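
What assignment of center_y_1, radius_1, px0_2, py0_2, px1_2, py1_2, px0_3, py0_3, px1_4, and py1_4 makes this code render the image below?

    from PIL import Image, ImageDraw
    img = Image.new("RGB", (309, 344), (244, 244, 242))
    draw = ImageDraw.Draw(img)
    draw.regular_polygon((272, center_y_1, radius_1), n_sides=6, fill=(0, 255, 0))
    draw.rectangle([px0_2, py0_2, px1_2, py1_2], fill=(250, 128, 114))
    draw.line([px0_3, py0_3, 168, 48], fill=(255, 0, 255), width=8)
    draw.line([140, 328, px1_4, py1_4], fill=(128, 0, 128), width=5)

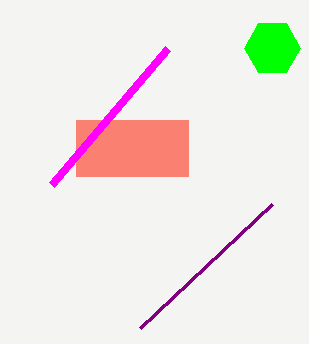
center_y_1 = 48
radius_1 = 28
px0_2 = 76
py0_2 = 120
px1_2 = 188
py1_2 = 176
px0_3 = 52
py0_3 = 184
px1_4 = 272
py1_4 = 204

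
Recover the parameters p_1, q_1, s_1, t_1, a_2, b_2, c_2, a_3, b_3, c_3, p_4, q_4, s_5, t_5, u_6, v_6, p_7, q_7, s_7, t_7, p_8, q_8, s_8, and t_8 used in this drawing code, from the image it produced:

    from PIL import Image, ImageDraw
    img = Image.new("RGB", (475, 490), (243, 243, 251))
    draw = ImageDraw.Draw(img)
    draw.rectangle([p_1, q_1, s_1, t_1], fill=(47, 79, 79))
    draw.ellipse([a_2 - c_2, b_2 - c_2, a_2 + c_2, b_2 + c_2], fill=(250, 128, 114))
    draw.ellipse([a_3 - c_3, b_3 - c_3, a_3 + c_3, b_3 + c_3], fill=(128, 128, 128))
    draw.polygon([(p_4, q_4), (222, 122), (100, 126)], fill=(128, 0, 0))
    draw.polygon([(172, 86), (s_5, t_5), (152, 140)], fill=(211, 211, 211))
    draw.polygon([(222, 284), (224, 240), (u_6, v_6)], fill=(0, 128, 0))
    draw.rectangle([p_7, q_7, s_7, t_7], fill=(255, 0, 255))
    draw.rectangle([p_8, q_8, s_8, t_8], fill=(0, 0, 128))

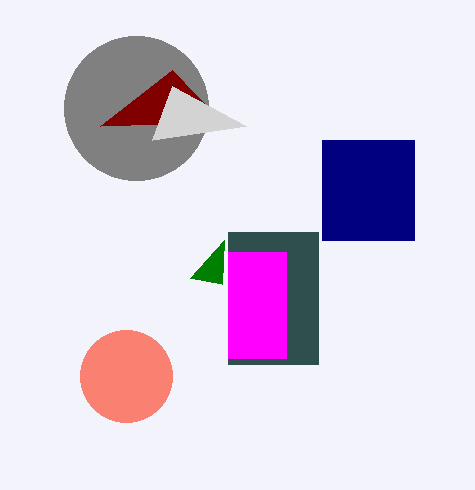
p_1 = 228; q_1 = 232; s_1 = 318; t_1 = 364; a_2 = 126; b_2 = 376; c_2 = 46; a_3 = 136; b_3 = 108; c_3 = 72; p_4 = 172; q_4 = 70; s_5 = 246; t_5 = 126; u_6 = 190; v_6 = 278; p_7 = 228; q_7 = 252; s_7 = 286; t_7 = 358; p_8 = 322; q_8 = 140; s_8 = 414; t_8 = 240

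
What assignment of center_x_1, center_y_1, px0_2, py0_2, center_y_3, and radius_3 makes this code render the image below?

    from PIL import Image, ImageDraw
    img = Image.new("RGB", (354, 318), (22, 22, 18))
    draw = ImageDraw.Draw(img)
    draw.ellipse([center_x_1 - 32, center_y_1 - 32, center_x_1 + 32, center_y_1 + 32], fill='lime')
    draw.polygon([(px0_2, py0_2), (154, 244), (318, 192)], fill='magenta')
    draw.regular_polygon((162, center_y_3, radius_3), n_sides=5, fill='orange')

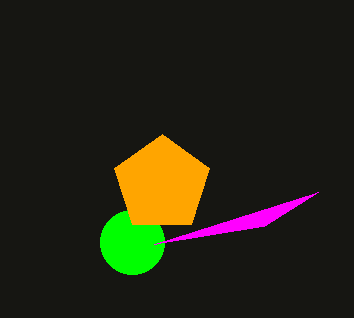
center_x_1 = 132; center_y_1 = 242; px0_2 = 264; py0_2 = 226; center_y_3 = 184; radius_3 = 50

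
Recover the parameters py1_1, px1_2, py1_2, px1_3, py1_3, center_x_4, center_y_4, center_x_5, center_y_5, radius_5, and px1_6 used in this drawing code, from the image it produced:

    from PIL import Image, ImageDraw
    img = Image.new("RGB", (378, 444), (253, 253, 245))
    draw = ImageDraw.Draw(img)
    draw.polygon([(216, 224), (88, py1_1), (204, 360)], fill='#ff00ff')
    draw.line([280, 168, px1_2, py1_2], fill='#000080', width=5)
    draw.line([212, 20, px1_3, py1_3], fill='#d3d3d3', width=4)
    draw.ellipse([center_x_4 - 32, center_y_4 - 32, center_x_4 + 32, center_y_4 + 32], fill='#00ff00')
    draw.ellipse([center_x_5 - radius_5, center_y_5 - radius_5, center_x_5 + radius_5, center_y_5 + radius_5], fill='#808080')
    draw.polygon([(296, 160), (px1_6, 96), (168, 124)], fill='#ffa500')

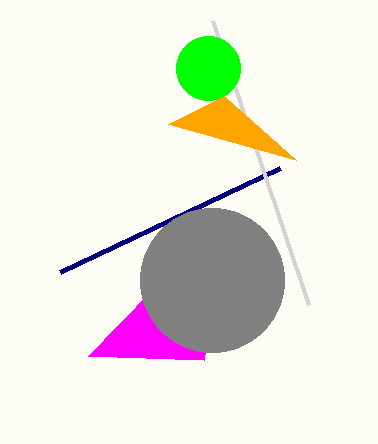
py1_1 = 356
px1_2 = 60
py1_2 = 272
px1_3 = 308
py1_3 = 304
center_x_4 = 208
center_y_4 = 68
center_x_5 = 212
center_y_5 = 280
radius_5 = 72
px1_6 = 224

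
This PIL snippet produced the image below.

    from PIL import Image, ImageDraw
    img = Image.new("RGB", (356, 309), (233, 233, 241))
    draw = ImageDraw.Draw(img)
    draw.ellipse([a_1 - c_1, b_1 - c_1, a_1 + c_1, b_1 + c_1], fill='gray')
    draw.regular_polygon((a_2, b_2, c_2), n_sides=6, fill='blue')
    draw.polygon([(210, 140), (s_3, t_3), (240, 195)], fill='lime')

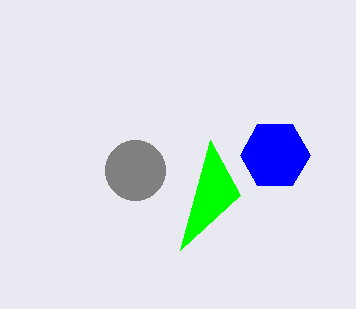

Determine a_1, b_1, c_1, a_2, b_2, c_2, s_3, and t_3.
a_1 = 135
b_1 = 170
c_1 = 30
a_2 = 275
b_2 = 155
c_2 = 35
s_3 = 180
t_3 = 250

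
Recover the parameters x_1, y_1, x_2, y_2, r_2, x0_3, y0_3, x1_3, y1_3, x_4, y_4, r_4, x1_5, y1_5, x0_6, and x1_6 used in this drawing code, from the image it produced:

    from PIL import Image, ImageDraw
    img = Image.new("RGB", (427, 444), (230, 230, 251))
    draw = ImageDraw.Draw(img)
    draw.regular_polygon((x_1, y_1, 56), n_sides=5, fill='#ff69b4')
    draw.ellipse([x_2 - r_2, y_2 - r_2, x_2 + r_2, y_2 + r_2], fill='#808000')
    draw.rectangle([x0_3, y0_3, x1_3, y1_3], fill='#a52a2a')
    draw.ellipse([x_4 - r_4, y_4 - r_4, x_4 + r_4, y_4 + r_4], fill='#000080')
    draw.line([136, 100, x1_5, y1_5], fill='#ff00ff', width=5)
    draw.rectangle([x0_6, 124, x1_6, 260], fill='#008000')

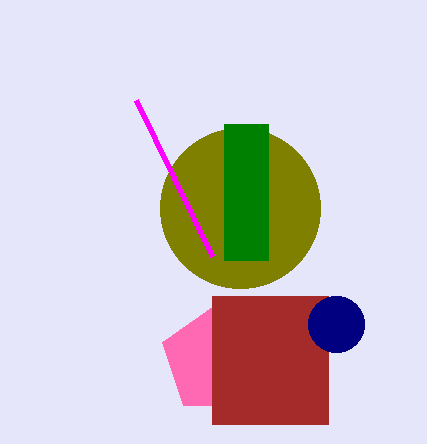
x_1 = 216, y_1 = 360, x_2 = 240, y_2 = 208, r_2 = 80, x0_3 = 212, y0_3 = 296, x1_3 = 328, y1_3 = 424, x_4 = 336, y_4 = 324, r_4 = 28, x1_5 = 212, y1_5 = 256, x0_6 = 224, x1_6 = 268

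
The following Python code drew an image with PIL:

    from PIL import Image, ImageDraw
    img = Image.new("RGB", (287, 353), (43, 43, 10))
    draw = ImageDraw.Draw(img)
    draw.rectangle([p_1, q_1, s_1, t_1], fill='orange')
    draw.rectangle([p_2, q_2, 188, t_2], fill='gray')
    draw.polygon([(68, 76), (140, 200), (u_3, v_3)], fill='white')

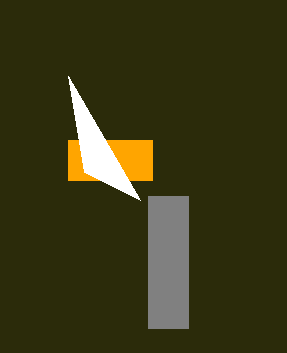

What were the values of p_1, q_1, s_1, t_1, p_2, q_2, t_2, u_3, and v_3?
p_1 = 68; q_1 = 140; s_1 = 152; t_1 = 180; p_2 = 148; q_2 = 196; t_2 = 328; u_3 = 84; v_3 = 172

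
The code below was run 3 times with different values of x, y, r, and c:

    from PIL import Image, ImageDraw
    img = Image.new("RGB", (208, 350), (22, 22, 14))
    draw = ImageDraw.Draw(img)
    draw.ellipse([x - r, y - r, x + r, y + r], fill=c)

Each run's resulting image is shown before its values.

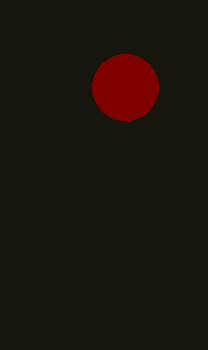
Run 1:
x = 125
y = 87
r = 33
c = 'maroon'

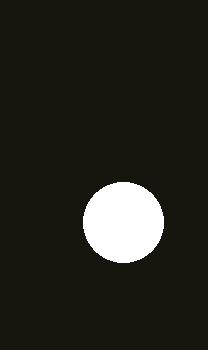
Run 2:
x = 123; y = 222; r = 40; c = 'white'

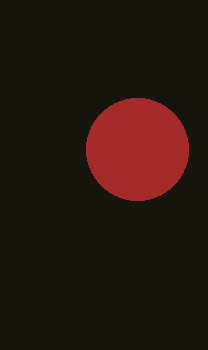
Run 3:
x = 137
y = 149
r = 51
c = 'brown'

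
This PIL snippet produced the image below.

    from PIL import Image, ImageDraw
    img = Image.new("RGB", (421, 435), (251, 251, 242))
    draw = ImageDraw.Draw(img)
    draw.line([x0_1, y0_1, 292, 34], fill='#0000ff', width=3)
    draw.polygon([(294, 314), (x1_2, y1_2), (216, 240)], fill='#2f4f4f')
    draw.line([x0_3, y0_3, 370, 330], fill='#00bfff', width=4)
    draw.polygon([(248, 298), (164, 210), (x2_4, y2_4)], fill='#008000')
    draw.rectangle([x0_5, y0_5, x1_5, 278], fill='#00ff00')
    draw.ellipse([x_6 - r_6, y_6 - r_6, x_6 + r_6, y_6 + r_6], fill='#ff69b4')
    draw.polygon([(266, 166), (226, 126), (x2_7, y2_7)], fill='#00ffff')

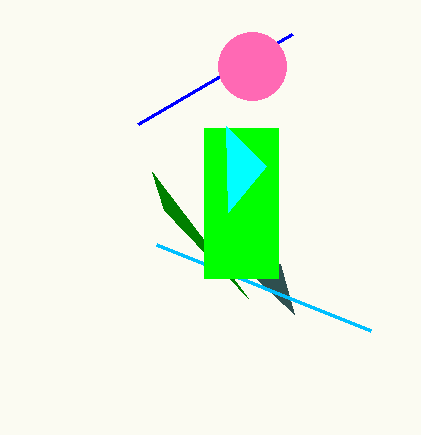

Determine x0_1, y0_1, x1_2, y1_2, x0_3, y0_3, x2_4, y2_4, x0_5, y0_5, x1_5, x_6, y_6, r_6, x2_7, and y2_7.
x0_1 = 138
y0_1 = 124
x1_2 = 280
y1_2 = 264
x0_3 = 156
y0_3 = 244
x2_4 = 152
y2_4 = 172
x0_5 = 204
y0_5 = 128
x1_5 = 278
x_6 = 252
y_6 = 66
r_6 = 34
x2_7 = 228
y2_7 = 212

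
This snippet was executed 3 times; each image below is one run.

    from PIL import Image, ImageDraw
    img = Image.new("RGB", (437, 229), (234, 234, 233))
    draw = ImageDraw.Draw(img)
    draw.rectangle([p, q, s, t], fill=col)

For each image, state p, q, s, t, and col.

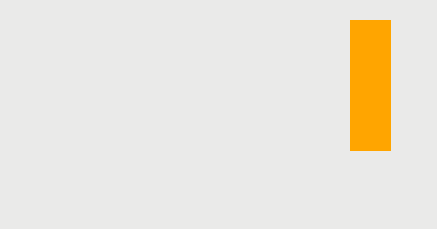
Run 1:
p = 350
q = 20
s = 390
t = 150
col = 'orange'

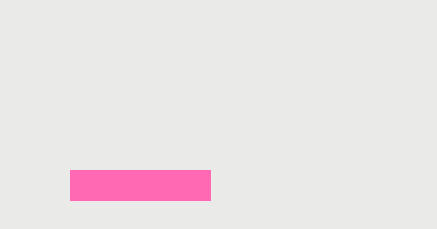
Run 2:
p = 70
q = 170
s = 210
t = 200
col = 'hotpink'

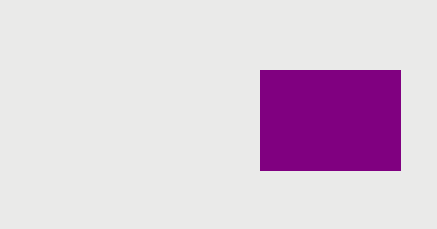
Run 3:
p = 260
q = 70
s = 400
t = 170
col = 'purple'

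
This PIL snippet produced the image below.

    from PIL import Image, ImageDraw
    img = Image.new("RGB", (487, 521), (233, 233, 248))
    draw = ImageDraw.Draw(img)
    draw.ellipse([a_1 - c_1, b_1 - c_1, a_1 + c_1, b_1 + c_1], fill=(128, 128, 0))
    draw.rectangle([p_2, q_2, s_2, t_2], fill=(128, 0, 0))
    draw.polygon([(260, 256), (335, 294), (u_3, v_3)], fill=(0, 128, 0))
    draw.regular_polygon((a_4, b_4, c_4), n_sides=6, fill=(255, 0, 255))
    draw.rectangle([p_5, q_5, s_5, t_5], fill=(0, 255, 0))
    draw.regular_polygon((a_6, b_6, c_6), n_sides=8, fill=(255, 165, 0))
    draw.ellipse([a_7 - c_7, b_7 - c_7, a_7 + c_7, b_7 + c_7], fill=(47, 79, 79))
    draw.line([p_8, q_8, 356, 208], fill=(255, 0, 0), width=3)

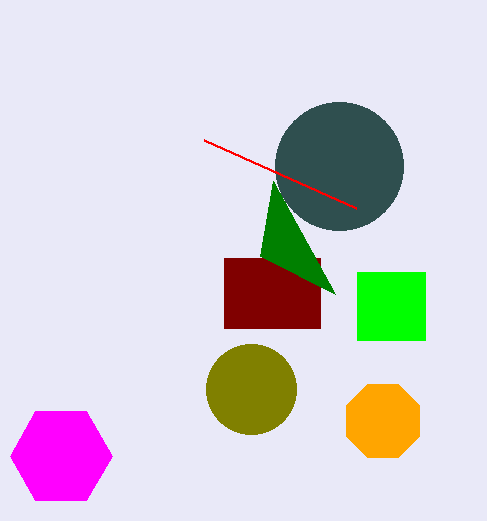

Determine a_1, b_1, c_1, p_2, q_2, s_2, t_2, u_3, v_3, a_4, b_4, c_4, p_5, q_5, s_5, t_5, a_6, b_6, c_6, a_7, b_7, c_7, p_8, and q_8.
a_1 = 251, b_1 = 389, c_1 = 45, p_2 = 224, q_2 = 258, s_2 = 320, t_2 = 328, u_3 = 273, v_3 = 181, a_4 = 61, b_4 = 456, c_4 = 51, p_5 = 357, q_5 = 272, s_5 = 425, t_5 = 340, a_6 = 383, b_6 = 421, c_6 = 40, a_7 = 339, b_7 = 166, c_7 = 64, p_8 = 204, q_8 = 140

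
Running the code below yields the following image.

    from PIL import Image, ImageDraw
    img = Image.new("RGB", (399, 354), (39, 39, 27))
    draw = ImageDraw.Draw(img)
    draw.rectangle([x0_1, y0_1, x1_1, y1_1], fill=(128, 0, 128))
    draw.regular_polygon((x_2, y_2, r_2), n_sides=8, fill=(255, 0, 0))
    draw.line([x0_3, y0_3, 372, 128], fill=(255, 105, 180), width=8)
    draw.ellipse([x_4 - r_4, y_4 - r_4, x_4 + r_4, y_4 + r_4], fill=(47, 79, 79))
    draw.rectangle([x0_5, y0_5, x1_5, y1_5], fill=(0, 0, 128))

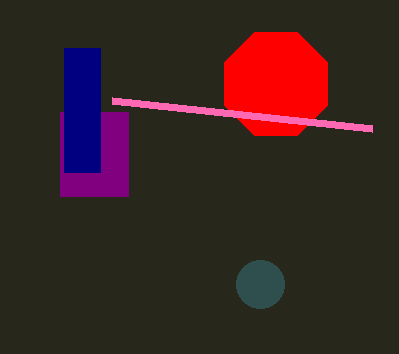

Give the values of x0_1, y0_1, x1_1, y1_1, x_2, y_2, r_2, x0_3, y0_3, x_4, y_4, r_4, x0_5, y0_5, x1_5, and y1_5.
x0_1 = 60, y0_1 = 112, x1_1 = 128, y1_1 = 196, x_2 = 276, y_2 = 84, r_2 = 56, x0_3 = 112, y0_3 = 100, x_4 = 260, y_4 = 284, r_4 = 24, x0_5 = 64, y0_5 = 48, x1_5 = 100, y1_5 = 172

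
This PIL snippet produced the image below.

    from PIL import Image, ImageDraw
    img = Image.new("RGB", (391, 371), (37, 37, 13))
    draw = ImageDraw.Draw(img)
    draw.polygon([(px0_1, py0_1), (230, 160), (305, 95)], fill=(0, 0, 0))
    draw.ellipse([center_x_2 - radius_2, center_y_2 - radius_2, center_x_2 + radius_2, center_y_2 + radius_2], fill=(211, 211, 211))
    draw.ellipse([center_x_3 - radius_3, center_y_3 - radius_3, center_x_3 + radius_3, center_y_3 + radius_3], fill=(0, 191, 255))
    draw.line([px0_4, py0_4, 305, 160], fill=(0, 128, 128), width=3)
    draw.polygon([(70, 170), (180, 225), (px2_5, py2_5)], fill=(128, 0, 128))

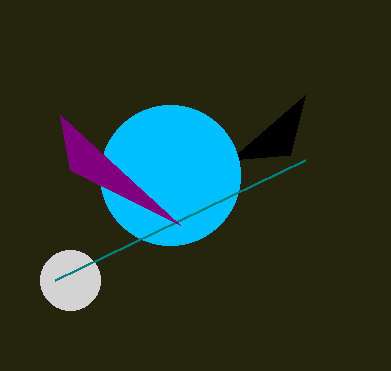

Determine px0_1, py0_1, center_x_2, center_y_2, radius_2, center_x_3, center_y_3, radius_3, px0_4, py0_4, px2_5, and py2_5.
px0_1 = 290
py0_1 = 155
center_x_2 = 70
center_y_2 = 280
radius_2 = 30
center_x_3 = 170
center_y_3 = 175
radius_3 = 70
px0_4 = 55
py0_4 = 280
px2_5 = 60
py2_5 = 115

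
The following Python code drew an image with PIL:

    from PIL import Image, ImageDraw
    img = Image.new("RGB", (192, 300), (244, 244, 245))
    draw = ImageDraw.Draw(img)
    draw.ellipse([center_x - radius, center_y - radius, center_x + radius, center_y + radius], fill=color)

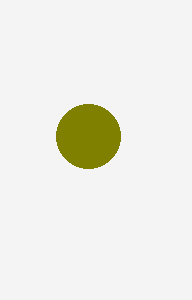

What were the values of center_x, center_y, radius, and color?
center_x = 88, center_y = 136, radius = 32, color = 'olive'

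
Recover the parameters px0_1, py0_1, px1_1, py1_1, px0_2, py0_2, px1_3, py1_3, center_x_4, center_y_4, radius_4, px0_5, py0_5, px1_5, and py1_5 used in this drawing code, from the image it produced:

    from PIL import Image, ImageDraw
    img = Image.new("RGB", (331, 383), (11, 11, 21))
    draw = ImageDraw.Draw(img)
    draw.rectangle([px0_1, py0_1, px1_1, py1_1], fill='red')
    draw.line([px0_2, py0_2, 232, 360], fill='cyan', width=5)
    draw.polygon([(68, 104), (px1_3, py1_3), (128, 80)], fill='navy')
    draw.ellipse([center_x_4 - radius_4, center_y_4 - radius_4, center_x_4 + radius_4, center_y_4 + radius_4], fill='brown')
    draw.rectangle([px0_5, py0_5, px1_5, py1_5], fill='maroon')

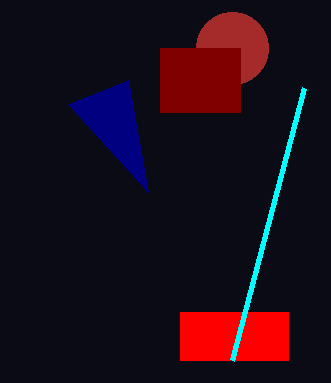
px0_1 = 180; py0_1 = 312; px1_1 = 288; py1_1 = 360; px0_2 = 304; py0_2 = 88; px1_3 = 148; py1_3 = 192; center_x_4 = 232; center_y_4 = 48; radius_4 = 36; px0_5 = 160; py0_5 = 48; px1_5 = 240; py1_5 = 112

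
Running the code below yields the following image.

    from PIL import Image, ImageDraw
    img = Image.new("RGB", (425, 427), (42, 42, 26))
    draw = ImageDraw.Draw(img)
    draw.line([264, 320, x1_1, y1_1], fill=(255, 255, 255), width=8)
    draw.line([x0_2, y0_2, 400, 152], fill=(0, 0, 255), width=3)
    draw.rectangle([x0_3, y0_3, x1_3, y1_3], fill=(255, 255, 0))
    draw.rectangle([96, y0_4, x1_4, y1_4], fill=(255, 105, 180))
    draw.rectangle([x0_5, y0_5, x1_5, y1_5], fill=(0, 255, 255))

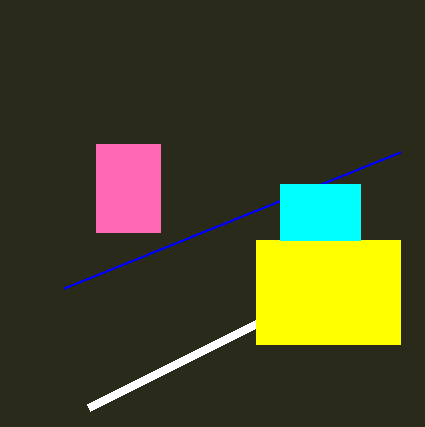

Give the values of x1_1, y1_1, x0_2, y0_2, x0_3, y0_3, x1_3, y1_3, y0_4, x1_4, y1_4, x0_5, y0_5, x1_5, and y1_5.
x1_1 = 88
y1_1 = 408
x0_2 = 64
y0_2 = 288
x0_3 = 256
y0_3 = 240
x1_3 = 400
y1_3 = 344
y0_4 = 144
x1_4 = 160
y1_4 = 232
x0_5 = 280
y0_5 = 184
x1_5 = 360
y1_5 = 240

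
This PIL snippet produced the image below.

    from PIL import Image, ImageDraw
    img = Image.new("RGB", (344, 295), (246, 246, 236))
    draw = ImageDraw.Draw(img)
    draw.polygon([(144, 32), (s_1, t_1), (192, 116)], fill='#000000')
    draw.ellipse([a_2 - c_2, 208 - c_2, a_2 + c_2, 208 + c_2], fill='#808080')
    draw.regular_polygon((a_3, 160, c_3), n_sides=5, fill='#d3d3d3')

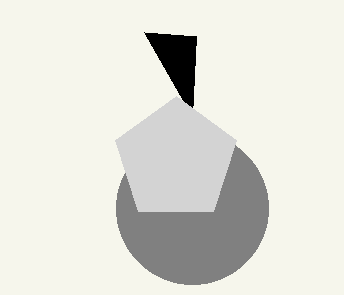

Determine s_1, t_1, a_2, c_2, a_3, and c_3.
s_1 = 196
t_1 = 36
a_2 = 192
c_2 = 76
a_3 = 176
c_3 = 64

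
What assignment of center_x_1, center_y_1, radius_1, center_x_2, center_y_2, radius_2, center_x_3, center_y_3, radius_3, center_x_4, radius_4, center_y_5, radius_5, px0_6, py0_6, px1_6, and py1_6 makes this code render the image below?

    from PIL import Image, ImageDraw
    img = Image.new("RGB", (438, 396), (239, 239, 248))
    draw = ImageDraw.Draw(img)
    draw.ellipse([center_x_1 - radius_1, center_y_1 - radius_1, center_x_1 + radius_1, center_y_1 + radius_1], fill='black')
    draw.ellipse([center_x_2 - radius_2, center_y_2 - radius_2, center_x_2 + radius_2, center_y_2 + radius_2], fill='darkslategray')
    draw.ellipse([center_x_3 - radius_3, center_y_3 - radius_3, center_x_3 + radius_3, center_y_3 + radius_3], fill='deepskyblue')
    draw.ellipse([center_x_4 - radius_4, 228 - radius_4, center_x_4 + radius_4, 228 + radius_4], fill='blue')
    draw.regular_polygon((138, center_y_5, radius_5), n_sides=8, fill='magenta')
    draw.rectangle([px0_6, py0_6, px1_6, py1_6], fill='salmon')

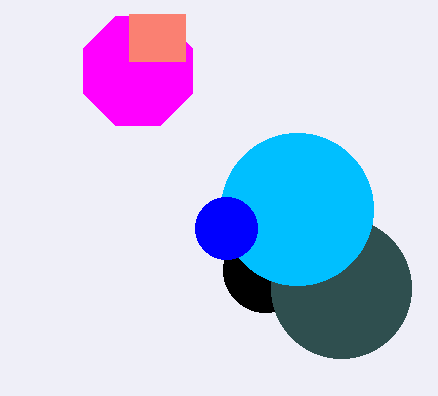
center_x_1 = 265, center_y_1 = 270, radius_1 = 42, center_x_2 = 341, center_y_2 = 288, radius_2 = 70, center_x_3 = 297, center_y_3 = 209, radius_3 = 76, center_x_4 = 226, radius_4 = 31, center_y_5 = 71, radius_5 = 59, px0_6 = 129, py0_6 = 14, px1_6 = 185, py1_6 = 61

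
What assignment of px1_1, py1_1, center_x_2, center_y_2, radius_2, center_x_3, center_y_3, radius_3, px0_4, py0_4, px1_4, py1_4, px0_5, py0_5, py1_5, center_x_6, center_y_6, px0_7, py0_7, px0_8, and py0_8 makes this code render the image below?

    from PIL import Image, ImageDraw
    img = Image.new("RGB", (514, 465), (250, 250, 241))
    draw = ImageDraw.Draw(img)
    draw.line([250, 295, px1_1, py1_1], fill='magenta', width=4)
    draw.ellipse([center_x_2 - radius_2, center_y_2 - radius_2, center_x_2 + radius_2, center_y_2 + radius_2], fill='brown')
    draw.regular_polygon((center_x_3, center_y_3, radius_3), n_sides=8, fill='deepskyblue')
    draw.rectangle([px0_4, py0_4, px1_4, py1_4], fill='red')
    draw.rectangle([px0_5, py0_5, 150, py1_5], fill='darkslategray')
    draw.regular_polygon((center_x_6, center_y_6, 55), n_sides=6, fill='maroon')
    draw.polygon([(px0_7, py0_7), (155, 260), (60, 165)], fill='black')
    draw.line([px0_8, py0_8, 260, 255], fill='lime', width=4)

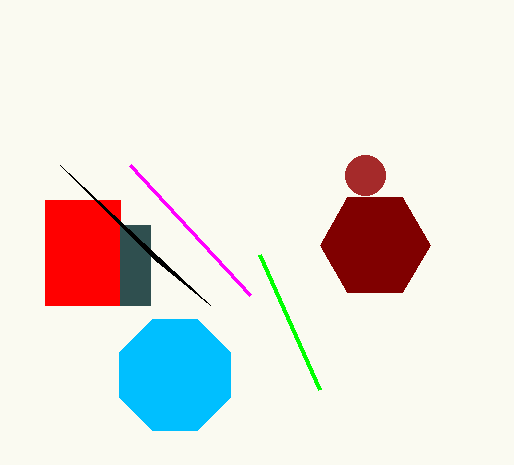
px1_1 = 130
py1_1 = 165
center_x_2 = 365
center_y_2 = 175
radius_2 = 20
center_x_3 = 175
center_y_3 = 375
radius_3 = 60
px0_4 = 45
py0_4 = 200
px1_4 = 120
py1_4 = 305
px0_5 = 120
py0_5 = 225
py1_5 = 305
center_x_6 = 375
center_y_6 = 245
px0_7 = 210
py0_7 = 305
px0_8 = 320
py0_8 = 390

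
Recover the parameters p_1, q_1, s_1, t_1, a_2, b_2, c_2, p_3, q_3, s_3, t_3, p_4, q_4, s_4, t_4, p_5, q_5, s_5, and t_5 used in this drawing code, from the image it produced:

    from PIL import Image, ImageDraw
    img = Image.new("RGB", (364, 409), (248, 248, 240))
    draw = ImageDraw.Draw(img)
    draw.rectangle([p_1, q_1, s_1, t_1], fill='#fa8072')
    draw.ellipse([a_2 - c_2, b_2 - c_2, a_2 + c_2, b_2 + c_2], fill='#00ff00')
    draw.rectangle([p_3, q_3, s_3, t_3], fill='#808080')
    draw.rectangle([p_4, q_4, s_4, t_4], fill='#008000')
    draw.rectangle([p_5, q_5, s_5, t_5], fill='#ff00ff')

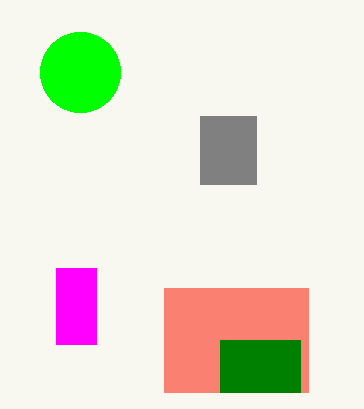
p_1 = 164
q_1 = 288
s_1 = 308
t_1 = 392
a_2 = 80
b_2 = 72
c_2 = 40
p_3 = 200
q_3 = 116
s_3 = 256
t_3 = 184
p_4 = 220
q_4 = 340
s_4 = 300
t_4 = 392
p_5 = 56
q_5 = 268
s_5 = 96
t_5 = 344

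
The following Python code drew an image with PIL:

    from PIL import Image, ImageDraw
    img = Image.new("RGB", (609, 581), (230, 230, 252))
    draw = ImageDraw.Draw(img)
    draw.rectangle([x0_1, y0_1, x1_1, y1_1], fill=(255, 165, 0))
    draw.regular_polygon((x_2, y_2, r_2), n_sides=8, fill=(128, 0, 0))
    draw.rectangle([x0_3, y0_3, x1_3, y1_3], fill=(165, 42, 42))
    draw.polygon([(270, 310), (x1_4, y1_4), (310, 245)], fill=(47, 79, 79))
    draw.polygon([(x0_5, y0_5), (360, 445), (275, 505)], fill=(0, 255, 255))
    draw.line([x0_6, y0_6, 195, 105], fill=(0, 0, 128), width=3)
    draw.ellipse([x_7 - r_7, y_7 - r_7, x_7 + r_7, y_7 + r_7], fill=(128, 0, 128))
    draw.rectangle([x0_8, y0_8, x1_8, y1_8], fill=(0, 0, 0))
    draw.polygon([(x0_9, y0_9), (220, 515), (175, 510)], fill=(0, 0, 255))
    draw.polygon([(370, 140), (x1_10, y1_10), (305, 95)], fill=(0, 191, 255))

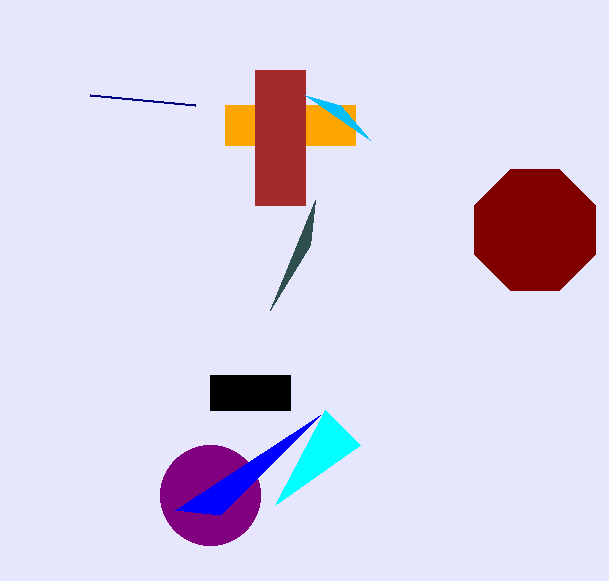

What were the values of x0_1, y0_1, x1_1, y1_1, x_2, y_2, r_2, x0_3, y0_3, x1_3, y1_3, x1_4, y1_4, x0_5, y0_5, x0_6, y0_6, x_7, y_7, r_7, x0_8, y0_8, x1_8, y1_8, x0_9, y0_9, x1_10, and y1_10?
x0_1 = 225
y0_1 = 105
x1_1 = 355
y1_1 = 145
x_2 = 535
y_2 = 230
r_2 = 65
x0_3 = 255
y0_3 = 70
x1_3 = 305
y1_3 = 205
x1_4 = 315
y1_4 = 200
x0_5 = 325
y0_5 = 410
x0_6 = 90
y0_6 = 95
x_7 = 210
y_7 = 495
r_7 = 50
x0_8 = 210
y0_8 = 375
x1_8 = 290
y1_8 = 410
x0_9 = 320
y0_9 = 415
x1_10 = 340
y1_10 = 105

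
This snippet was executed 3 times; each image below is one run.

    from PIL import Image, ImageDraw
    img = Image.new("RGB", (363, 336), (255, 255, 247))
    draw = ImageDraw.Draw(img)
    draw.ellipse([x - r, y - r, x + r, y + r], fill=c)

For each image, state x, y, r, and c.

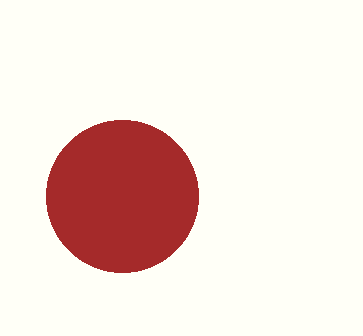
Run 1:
x = 122; y = 196; r = 76; c = 'brown'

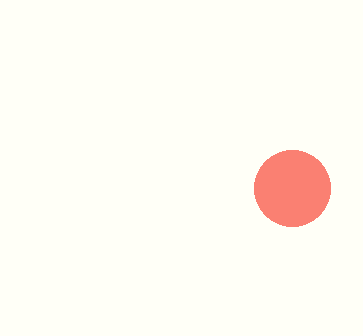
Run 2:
x = 292; y = 188; r = 38; c = 'salmon'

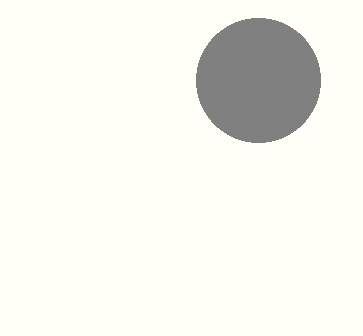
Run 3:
x = 258, y = 80, r = 62, c = 'gray'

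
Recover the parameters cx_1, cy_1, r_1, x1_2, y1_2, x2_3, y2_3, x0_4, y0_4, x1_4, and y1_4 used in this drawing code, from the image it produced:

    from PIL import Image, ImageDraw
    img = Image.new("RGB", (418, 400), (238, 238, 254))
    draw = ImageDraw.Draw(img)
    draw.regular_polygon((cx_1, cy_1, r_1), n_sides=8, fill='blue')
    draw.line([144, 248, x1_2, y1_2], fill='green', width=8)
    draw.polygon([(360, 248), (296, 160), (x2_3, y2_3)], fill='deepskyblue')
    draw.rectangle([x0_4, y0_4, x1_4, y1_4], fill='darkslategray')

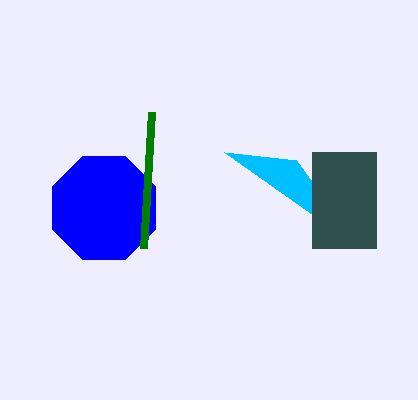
cx_1 = 104
cy_1 = 208
r_1 = 56
x1_2 = 152
y1_2 = 112
x2_3 = 224
y2_3 = 152
x0_4 = 312
y0_4 = 152
x1_4 = 376
y1_4 = 248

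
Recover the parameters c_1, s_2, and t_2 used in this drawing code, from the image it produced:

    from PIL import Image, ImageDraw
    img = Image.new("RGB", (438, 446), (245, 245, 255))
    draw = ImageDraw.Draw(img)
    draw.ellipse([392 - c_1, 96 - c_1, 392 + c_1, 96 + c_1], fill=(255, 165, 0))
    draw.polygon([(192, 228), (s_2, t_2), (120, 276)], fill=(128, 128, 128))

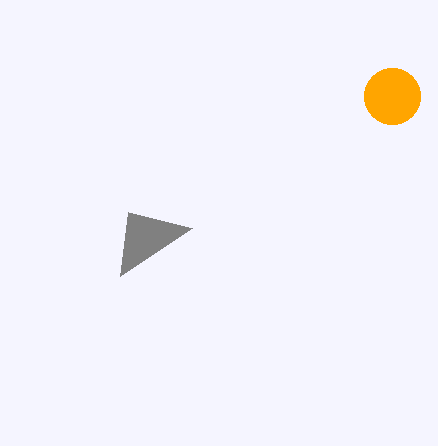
c_1 = 28; s_2 = 128; t_2 = 212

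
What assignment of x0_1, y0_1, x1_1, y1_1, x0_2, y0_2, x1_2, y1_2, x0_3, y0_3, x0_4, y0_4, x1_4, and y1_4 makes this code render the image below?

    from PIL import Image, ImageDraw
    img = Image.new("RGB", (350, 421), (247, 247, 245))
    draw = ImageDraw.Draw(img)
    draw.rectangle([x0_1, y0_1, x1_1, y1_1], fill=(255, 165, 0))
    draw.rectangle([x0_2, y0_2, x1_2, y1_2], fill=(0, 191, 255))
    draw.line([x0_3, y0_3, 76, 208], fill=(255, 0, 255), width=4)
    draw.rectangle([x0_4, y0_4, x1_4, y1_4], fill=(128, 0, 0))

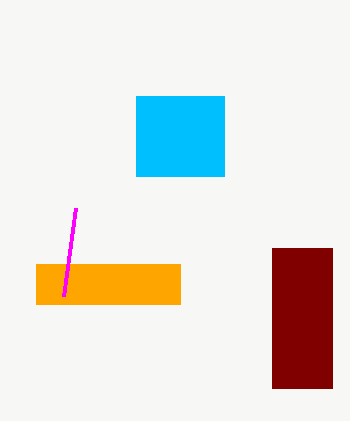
x0_1 = 36, y0_1 = 264, x1_1 = 180, y1_1 = 304, x0_2 = 136, y0_2 = 96, x1_2 = 224, y1_2 = 176, x0_3 = 64, y0_3 = 296, x0_4 = 272, y0_4 = 248, x1_4 = 332, y1_4 = 388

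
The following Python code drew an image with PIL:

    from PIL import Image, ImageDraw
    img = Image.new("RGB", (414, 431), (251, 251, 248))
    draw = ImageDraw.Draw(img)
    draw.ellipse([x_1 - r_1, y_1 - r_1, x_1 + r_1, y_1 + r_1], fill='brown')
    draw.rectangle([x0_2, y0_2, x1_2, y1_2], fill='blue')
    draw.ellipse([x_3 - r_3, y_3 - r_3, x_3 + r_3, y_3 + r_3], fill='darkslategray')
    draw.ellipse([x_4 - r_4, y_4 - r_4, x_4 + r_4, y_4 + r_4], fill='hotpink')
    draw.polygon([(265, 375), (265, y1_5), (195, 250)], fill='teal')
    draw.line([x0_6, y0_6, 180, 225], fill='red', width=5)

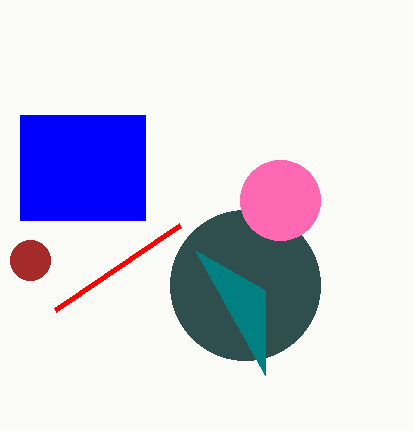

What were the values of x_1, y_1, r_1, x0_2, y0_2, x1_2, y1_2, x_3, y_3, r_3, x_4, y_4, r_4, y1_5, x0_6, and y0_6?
x_1 = 30, y_1 = 260, r_1 = 20, x0_2 = 20, y0_2 = 115, x1_2 = 145, y1_2 = 220, x_3 = 245, y_3 = 285, r_3 = 75, x_4 = 280, y_4 = 200, r_4 = 40, y1_5 = 290, x0_6 = 55, y0_6 = 310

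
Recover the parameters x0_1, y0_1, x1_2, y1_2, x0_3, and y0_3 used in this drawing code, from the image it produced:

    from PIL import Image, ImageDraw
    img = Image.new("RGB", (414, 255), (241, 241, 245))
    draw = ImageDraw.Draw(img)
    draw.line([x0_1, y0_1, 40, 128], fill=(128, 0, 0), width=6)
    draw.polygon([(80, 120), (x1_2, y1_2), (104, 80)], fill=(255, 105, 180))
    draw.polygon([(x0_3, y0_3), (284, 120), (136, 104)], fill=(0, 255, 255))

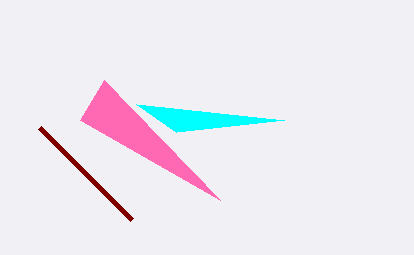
x0_1 = 132; y0_1 = 220; x1_2 = 220; y1_2 = 200; x0_3 = 176; y0_3 = 132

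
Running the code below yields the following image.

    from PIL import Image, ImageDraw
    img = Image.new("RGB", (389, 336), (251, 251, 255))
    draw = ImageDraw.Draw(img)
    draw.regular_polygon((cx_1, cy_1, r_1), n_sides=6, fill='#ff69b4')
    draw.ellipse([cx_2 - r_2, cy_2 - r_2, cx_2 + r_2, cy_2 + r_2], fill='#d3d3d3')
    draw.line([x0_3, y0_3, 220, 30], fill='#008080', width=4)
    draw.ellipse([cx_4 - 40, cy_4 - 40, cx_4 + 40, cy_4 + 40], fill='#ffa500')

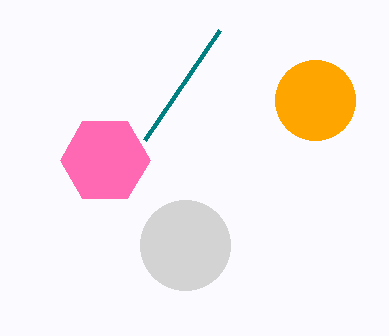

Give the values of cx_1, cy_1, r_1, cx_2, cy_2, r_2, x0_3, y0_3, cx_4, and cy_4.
cx_1 = 105; cy_1 = 160; r_1 = 45; cx_2 = 185; cy_2 = 245; r_2 = 45; x0_3 = 145; y0_3 = 140; cx_4 = 315; cy_4 = 100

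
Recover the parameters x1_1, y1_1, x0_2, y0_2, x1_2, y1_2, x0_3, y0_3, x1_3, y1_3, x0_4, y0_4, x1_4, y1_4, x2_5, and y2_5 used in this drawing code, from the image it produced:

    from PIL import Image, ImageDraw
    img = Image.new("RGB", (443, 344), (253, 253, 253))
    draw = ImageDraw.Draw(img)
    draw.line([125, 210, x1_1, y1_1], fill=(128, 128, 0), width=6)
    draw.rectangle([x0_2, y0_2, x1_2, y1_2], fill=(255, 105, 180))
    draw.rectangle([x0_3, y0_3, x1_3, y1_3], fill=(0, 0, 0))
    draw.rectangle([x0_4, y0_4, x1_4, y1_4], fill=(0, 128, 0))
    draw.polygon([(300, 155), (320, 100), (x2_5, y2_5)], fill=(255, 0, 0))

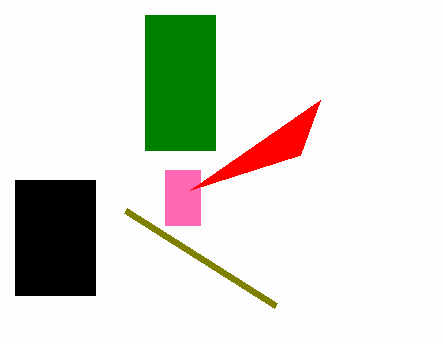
x1_1 = 275, y1_1 = 305, x0_2 = 165, y0_2 = 170, x1_2 = 200, y1_2 = 225, x0_3 = 15, y0_3 = 180, x1_3 = 95, y1_3 = 295, x0_4 = 145, y0_4 = 15, x1_4 = 215, y1_4 = 150, x2_5 = 190, y2_5 = 190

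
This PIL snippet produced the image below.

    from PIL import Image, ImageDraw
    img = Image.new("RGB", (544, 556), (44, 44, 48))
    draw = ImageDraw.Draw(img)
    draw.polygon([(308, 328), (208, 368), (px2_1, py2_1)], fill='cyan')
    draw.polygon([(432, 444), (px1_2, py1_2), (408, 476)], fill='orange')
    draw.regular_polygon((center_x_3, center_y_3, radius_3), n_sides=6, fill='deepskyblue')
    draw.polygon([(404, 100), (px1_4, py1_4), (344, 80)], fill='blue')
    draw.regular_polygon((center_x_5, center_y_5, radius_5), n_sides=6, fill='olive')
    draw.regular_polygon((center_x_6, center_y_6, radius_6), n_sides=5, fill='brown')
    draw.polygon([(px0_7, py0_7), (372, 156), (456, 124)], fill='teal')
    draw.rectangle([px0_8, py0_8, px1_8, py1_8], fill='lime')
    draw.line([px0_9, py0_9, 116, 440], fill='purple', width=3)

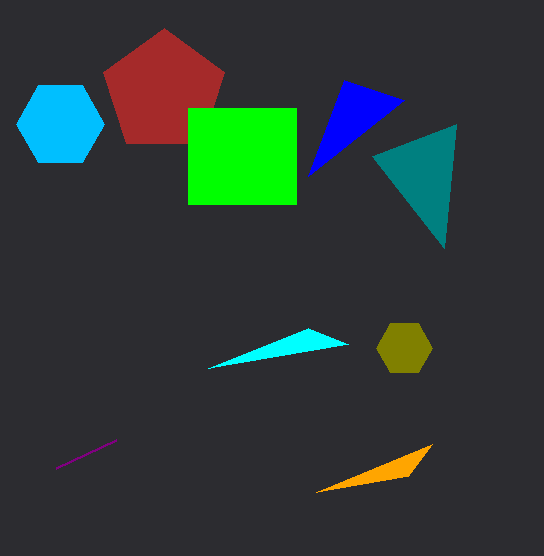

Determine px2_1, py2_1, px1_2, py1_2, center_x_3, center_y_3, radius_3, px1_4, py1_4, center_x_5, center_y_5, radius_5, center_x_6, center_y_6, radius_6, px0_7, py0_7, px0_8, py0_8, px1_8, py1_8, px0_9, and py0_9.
px2_1 = 348, py2_1 = 344, px1_2 = 316, py1_2 = 492, center_x_3 = 60, center_y_3 = 124, radius_3 = 44, px1_4 = 308, py1_4 = 176, center_x_5 = 404, center_y_5 = 348, radius_5 = 28, center_x_6 = 164, center_y_6 = 92, radius_6 = 64, px0_7 = 444, py0_7 = 248, px0_8 = 188, py0_8 = 108, px1_8 = 296, py1_8 = 204, px0_9 = 56, py0_9 = 468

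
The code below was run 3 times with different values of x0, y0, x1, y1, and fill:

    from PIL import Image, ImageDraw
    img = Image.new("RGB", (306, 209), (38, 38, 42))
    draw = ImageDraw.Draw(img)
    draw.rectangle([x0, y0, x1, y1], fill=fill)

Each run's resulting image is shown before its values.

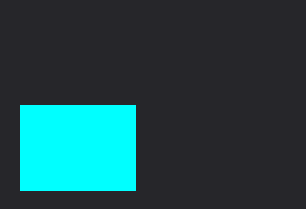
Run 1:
x0 = 20; y0 = 105; x1 = 135; y1 = 190; fill = 'cyan'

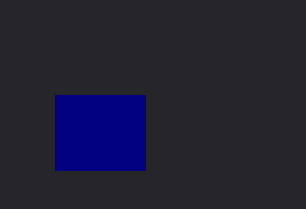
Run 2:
x0 = 55, y0 = 95, x1 = 145, y1 = 170, fill = 'navy'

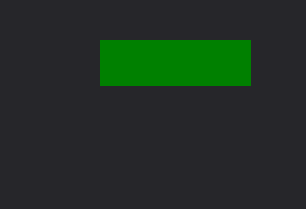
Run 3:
x0 = 100, y0 = 40, x1 = 250, y1 = 85, fill = 'green'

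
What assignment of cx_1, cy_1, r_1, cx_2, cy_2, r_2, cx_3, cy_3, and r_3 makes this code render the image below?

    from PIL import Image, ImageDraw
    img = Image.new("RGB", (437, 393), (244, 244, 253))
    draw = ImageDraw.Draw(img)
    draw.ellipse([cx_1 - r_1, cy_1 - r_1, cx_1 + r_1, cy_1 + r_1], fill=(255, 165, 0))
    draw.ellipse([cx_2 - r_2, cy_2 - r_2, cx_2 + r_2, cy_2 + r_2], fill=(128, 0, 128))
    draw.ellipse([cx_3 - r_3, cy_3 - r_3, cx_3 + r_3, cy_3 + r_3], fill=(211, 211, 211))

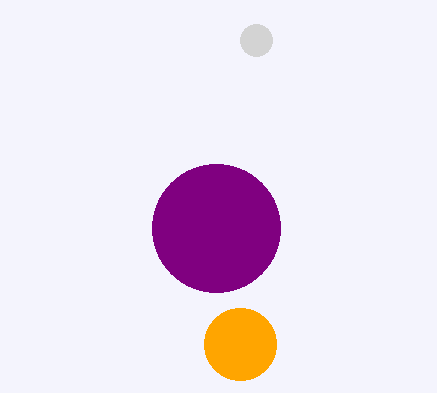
cx_1 = 240
cy_1 = 344
r_1 = 36
cx_2 = 216
cy_2 = 228
r_2 = 64
cx_3 = 256
cy_3 = 40
r_3 = 16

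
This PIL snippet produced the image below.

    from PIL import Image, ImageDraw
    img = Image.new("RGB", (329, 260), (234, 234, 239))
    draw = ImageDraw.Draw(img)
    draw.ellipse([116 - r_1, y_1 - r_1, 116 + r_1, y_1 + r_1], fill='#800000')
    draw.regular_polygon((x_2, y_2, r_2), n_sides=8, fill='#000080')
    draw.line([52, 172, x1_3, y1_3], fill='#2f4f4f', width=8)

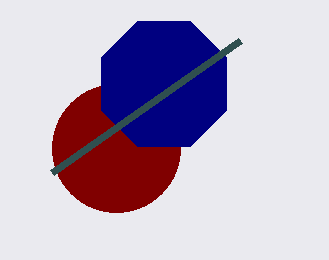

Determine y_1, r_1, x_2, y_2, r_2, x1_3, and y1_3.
y_1 = 148; r_1 = 64; x_2 = 164; y_2 = 84; r_2 = 68; x1_3 = 240; y1_3 = 40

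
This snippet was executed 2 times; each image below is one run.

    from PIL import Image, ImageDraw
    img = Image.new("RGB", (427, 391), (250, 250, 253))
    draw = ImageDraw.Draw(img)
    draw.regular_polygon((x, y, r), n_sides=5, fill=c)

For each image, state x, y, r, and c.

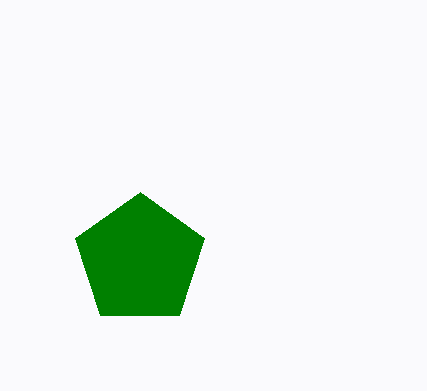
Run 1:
x = 140, y = 260, r = 68, c = 'green'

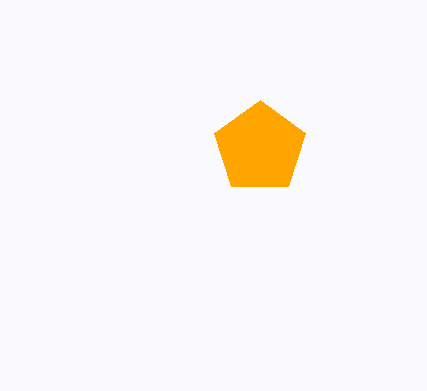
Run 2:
x = 260, y = 148, r = 48, c = 'orange'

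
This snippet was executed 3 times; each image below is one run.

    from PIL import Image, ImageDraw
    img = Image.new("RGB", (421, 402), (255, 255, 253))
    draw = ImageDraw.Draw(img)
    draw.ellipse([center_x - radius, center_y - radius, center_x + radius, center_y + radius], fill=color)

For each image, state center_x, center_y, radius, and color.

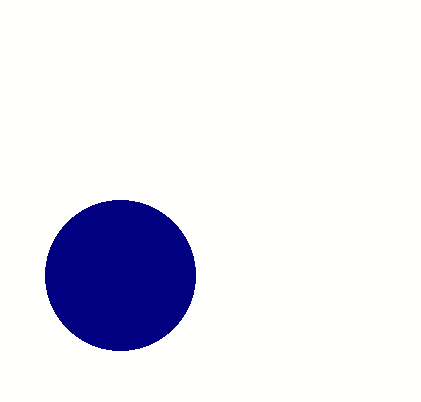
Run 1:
center_x = 120
center_y = 275
radius = 75
color = 'navy'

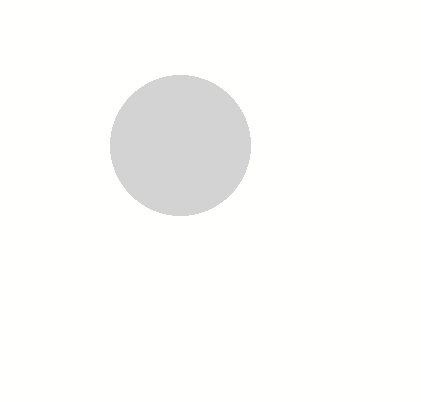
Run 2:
center_x = 180; center_y = 145; radius = 70; color = 'lightgray'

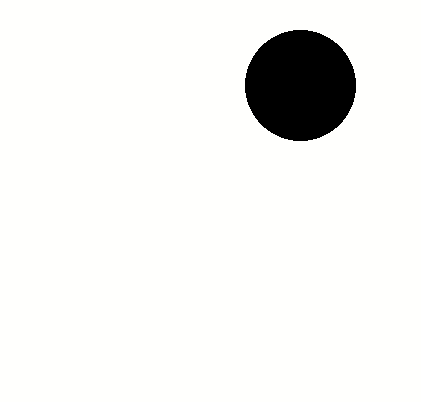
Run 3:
center_x = 300
center_y = 85
radius = 55
color = 'black'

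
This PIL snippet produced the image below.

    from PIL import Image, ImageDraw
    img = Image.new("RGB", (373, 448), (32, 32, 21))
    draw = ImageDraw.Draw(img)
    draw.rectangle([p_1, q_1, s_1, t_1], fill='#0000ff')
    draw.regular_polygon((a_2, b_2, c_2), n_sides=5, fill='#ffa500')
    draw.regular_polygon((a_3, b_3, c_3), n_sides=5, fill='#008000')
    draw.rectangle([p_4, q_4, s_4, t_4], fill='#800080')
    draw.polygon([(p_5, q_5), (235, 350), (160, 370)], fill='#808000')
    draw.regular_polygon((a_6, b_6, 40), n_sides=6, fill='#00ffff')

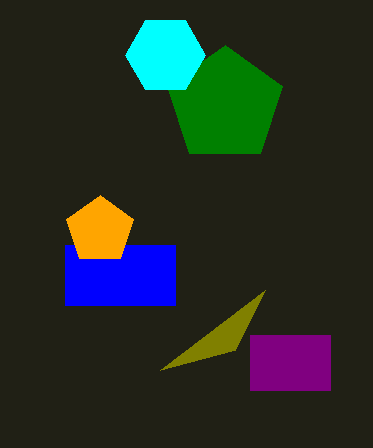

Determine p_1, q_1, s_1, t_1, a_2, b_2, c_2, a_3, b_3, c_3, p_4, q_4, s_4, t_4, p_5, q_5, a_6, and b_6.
p_1 = 65; q_1 = 245; s_1 = 175; t_1 = 305; a_2 = 100; b_2 = 230; c_2 = 35; a_3 = 225; b_3 = 105; c_3 = 60; p_4 = 250; q_4 = 335; s_4 = 330; t_4 = 390; p_5 = 265; q_5 = 290; a_6 = 165; b_6 = 55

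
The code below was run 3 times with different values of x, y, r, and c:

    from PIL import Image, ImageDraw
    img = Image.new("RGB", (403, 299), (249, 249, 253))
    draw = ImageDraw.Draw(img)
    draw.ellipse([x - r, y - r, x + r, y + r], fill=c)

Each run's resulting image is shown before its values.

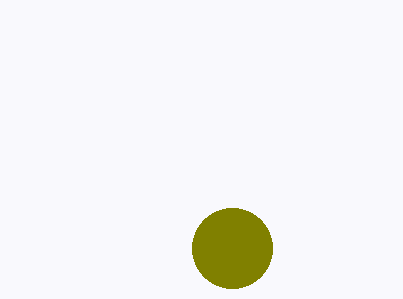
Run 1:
x = 232
y = 248
r = 40
c = 'olive'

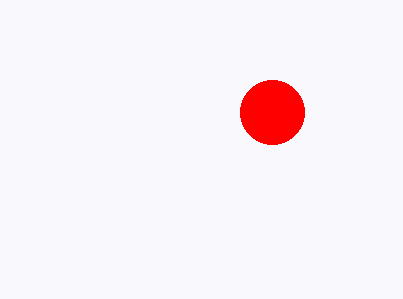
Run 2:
x = 272; y = 112; r = 32; c = 'red'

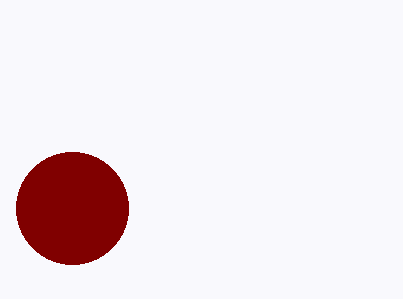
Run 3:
x = 72; y = 208; r = 56; c = 'maroon'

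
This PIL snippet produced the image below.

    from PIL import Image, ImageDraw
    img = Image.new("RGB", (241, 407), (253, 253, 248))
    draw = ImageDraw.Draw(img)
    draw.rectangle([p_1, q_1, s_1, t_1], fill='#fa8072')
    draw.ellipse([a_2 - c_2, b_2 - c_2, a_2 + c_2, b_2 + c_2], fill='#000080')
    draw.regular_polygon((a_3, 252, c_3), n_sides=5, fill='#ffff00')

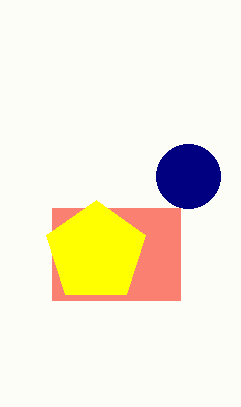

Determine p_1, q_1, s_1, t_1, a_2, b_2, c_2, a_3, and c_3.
p_1 = 52
q_1 = 208
s_1 = 180
t_1 = 300
a_2 = 188
b_2 = 176
c_2 = 32
a_3 = 96
c_3 = 52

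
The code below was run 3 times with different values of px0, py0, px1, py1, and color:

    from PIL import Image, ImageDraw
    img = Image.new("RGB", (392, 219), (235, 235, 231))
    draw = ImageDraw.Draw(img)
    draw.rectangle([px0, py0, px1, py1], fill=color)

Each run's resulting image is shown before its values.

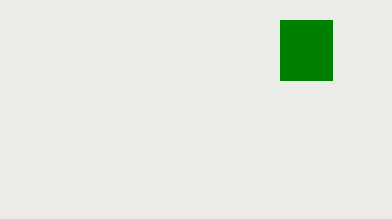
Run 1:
px0 = 280, py0 = 20, px1 = 332, py1 = 80, color = 'green'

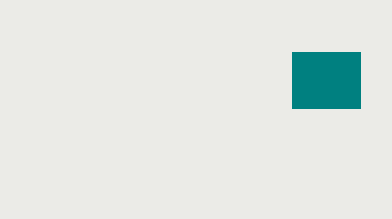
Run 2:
px0 = 292; py0 = 52; px1 = 360; py1 = 108; color = 'teal'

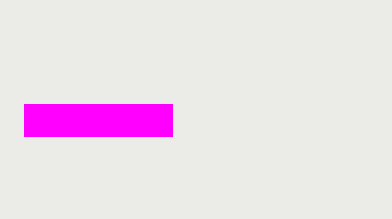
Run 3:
px0 = 24
py0 = 104
px1 = 172
py1 = 136
color = 'magenta'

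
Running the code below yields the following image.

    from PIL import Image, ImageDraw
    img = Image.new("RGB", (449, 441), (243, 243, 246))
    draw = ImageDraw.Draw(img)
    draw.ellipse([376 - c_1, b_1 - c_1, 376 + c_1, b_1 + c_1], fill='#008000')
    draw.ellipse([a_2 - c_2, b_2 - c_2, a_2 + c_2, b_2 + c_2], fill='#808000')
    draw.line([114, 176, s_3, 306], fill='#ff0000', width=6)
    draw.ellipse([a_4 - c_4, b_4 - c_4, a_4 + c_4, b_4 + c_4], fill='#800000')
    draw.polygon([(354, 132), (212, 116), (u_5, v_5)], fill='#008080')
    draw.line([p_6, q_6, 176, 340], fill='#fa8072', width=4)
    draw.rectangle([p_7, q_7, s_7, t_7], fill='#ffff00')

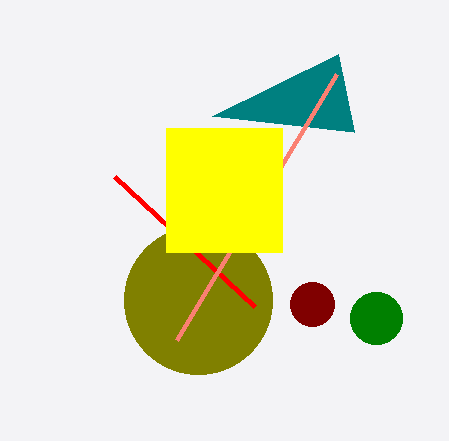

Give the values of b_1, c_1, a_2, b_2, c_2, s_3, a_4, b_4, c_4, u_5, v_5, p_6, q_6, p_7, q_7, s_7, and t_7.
b_1 = 318; c_1 = 26; a_2 = 198; b_2 = 300; c_2 = 74; s_3 = 254; a_4 = 312; b_4 = 304; c_4 = 22; u_5 = 338; v_5 = 54; p_6 = 336; q_6 = 74; p_7 = 166; q_7 = 128; s_7 = 282; t_7 = 252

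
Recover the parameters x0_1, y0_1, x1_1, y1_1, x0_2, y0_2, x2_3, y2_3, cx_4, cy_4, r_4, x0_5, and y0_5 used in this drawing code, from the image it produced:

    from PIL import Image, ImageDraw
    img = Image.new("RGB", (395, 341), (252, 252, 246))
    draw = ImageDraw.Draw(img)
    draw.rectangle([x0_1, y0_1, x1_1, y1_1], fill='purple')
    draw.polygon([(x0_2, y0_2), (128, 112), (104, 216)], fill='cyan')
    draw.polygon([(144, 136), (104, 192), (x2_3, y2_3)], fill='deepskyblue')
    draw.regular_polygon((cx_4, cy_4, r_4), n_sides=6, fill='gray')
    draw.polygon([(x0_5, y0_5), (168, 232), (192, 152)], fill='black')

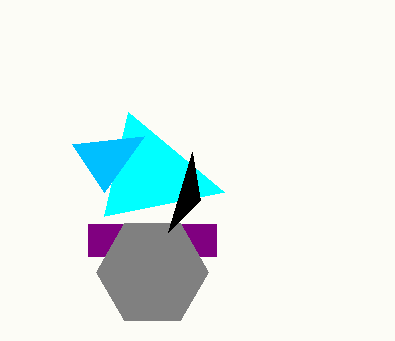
x0_1 = 88, y0_1 = 224, x1_1 = 216, y1_1 = 256, x0_2 = 224, y0_2 = 192, x2_3 = 72, y2_3 = 144, cx_4 = 152, cy_4 = 272, r_4 = 56, x0_5 = 200, y0_5 = 200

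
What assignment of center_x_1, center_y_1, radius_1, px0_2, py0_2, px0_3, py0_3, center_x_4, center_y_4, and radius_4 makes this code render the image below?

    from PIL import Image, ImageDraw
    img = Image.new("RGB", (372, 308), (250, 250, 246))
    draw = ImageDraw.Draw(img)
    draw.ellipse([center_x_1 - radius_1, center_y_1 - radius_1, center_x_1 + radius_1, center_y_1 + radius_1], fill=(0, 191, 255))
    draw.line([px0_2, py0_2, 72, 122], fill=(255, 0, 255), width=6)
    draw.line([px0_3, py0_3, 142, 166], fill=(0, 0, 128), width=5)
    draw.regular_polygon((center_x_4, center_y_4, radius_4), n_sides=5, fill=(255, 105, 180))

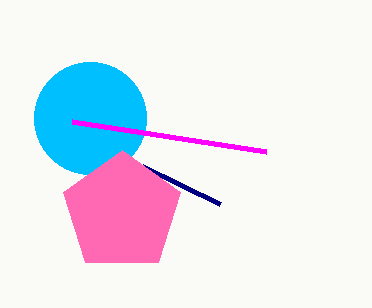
center_x_1 = 90, center_y_1 = 118, radius_1 = 56, px0_2 = 266, py0_2 = 152, px0_3 = 220, py0_3 = 204, center_x_4 = 122, center_y_4 = 212, radius_4 = 62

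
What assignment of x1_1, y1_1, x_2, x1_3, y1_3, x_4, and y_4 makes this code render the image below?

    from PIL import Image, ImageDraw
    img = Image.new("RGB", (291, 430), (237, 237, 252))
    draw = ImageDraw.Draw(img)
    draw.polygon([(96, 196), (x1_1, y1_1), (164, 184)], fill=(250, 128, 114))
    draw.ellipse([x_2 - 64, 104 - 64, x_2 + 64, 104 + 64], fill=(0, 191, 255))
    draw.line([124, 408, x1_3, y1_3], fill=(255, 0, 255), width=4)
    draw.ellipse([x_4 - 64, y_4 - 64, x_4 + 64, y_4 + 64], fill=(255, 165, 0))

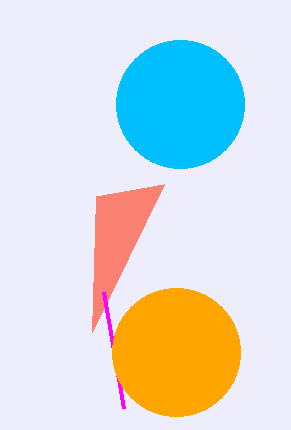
x1_1 = 92
y1_1 = 332
x_2 = 180
x1_3 = 104
y1_3 = 292
x_4 = 176
y_4 = 352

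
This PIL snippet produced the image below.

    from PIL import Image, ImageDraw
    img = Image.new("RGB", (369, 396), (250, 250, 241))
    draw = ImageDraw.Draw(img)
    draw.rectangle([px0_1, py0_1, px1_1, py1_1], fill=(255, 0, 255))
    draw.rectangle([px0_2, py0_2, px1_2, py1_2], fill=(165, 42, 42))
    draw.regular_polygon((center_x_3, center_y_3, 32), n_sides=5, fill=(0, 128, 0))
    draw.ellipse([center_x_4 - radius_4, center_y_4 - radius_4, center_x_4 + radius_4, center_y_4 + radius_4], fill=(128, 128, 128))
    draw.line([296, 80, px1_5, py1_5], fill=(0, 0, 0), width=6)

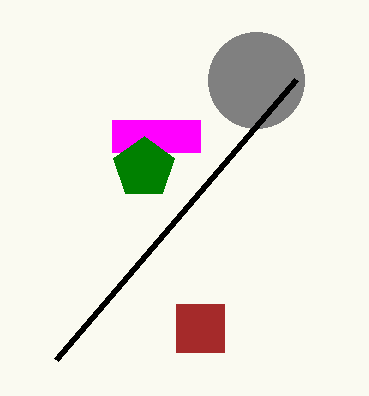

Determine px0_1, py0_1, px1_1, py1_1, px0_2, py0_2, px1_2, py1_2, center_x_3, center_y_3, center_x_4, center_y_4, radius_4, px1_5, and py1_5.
px0_1 = 112, py0_1 = 120, px1_1 = 200, py1_1 = 152, px0_2 = 176, py0_2 = 304, px1_2 = 224, py1_2 = 352, center_x_3 = 144, center_y_3 = 168, center_x_4 = 256, center_y_4 = 80, radius_4 = 48, px1_5 = 56, py1_5 = 360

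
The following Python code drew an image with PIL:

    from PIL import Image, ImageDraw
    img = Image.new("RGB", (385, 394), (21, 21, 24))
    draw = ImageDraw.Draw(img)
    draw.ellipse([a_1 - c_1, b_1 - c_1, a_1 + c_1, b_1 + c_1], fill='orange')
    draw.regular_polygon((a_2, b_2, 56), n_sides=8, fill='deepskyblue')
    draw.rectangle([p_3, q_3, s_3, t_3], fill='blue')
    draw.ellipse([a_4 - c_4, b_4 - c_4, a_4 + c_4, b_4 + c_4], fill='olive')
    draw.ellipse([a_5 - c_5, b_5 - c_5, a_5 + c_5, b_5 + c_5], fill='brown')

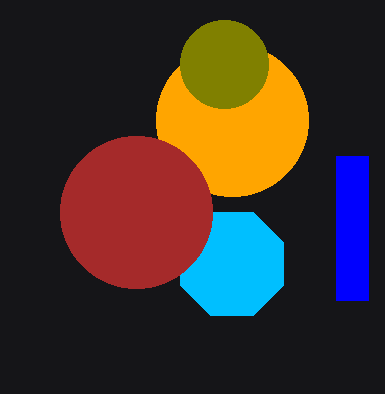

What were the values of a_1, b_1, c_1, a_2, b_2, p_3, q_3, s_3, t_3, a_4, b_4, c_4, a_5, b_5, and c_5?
a_1 = 232
b_1 = 120
c_1 = 76
a_2 = 232
b_2 = 264
p_3 = 336
q_3 = 156
s_3 = 368
t_3 = 300
a_4 = 224
b_4 = 64
c_4 = 44
a_5 = 136
b_5 = 212
c_5 = 76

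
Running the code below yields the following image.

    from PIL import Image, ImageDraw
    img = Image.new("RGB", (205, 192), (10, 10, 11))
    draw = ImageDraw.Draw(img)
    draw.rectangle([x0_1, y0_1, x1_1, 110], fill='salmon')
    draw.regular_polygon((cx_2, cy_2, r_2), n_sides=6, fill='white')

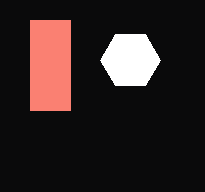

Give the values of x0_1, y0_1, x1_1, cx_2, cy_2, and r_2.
x0_1 = 30; y0_1 = 20; x1_1 = 70; cx_2 = 130; cy_2 = 60; r_2 = 30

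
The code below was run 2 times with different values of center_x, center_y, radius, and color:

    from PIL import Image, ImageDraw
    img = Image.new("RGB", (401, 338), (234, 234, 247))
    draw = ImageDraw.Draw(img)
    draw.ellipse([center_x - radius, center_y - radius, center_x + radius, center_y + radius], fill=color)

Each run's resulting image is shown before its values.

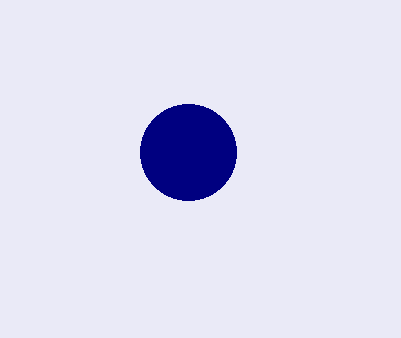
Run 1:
center_x = 188
center_y = 152
radius = 48
color = 'navy'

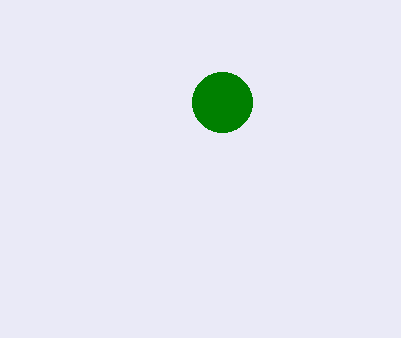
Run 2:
center_x = 222, center_y = 102, radius = 30, color = 'green'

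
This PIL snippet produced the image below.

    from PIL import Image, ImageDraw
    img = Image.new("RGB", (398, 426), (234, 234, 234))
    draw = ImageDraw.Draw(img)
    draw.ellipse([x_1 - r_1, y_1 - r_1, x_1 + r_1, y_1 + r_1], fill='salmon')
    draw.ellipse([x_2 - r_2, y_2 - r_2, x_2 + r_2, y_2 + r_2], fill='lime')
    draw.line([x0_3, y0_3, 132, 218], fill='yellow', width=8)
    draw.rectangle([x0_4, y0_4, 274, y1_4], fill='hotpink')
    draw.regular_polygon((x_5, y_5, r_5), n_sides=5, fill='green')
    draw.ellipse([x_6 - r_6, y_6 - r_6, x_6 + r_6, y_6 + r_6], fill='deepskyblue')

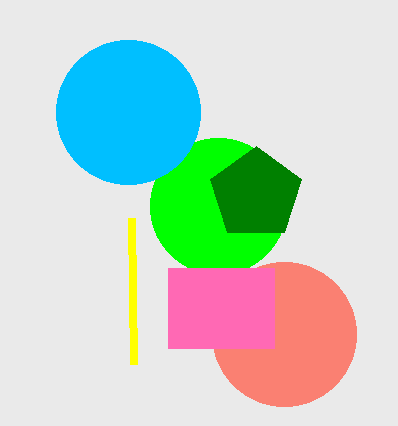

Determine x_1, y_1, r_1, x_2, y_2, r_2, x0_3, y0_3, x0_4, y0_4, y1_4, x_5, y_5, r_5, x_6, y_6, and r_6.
x_1 = 284
y_1 = 334
r_1 = 72
x_2 = 218
y_2 = 206
r_2 = 68
x0_3 = 134
y0_3 = 364
x0_4 = 168
y0_4 = 268
y1_4 = 348
x_5 = 256
y_5 = 194
r_5 = 48
x_6 = 128
y_6 = 112
r_6 = 72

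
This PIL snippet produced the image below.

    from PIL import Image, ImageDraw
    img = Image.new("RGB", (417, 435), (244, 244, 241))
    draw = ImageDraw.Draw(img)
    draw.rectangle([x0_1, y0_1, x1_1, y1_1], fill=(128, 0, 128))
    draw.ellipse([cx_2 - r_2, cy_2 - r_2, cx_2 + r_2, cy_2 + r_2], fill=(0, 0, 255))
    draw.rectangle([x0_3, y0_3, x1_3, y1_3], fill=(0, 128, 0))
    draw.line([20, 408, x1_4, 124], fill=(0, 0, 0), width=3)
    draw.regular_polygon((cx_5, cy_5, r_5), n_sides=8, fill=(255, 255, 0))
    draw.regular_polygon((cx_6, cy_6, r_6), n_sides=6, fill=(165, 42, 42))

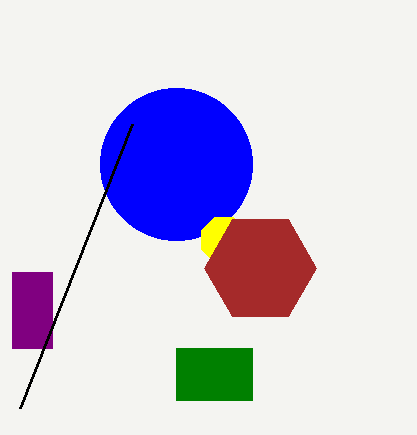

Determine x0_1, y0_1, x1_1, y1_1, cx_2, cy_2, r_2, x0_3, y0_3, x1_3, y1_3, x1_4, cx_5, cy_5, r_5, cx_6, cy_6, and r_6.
x0_1 = 12, y0_1 = 272, x1_1 = 52, y1_1 = 348, cx_2 = 176, cy_2 = 164, r_2 = 76, x0_3 = 176, y0_3 = 348, x1_3 = 252, y1_3 = 400, x1_4 = 132, cx_5 = 224, cy_5 = 240, r_5 = 24, cx_6 = 260, cy_6 = 268, r_6 = 56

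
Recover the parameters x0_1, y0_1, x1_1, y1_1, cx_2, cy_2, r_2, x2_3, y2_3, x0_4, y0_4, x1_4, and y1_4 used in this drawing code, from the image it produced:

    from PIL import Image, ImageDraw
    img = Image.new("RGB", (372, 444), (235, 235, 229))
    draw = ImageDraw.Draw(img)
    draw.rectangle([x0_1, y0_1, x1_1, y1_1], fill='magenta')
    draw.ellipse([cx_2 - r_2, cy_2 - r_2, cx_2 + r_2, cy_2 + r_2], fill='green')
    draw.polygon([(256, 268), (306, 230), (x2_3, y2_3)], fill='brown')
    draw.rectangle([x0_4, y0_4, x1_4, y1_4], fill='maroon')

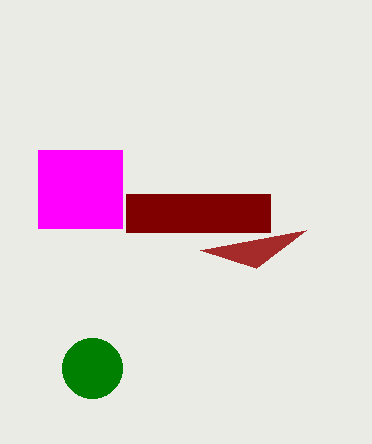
x0_1 = 38, y0_1 = 150, x1_1 = 122, y1_1 = 228, cx_2 = 92, cy_2 = 368, r_2 = 30, x2_3 = 200, y2_3 = 250, x0_4 = 126, y0_4 = 194, x1_4 = 270, y1_4 = 232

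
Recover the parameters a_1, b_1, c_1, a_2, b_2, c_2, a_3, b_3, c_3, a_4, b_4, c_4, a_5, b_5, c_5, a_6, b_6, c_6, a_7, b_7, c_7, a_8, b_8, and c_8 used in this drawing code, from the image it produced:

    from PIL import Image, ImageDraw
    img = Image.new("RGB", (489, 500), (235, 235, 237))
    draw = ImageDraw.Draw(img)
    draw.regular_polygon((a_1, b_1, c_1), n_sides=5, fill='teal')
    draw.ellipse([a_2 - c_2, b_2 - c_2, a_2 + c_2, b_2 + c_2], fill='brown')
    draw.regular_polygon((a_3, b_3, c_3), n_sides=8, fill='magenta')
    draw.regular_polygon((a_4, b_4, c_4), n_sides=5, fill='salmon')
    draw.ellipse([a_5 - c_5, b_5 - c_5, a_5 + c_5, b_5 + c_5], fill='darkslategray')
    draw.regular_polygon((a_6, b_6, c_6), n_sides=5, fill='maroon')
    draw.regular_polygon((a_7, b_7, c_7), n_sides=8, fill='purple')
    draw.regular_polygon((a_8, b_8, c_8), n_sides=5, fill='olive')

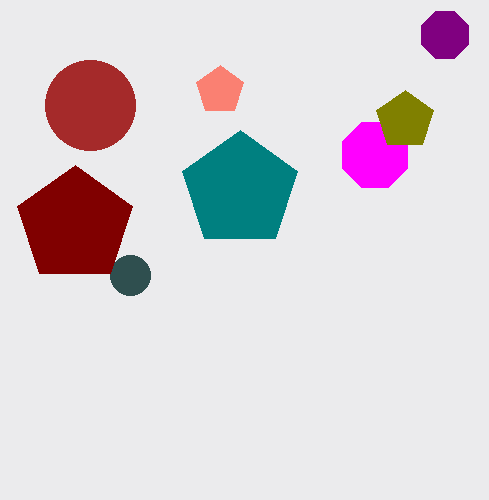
a_1 = 240; b_1 = 190; c_1 = 60; a_2 = 90; b_2 = 105; c_2 = 45; a_3 = 375; b_3 = 155; c_3 = 35; a_4 = 220; b_4 = 90; c_4 = 25; a_5 = 130; b_5 = 275; c_5 = 20; a_6 = 75; b_6 = 225; c_6 = 60; a_7 = 445; b_7 = 35; c_7 = 25; a_8 = 405; b_8 = 120; c_8 = 30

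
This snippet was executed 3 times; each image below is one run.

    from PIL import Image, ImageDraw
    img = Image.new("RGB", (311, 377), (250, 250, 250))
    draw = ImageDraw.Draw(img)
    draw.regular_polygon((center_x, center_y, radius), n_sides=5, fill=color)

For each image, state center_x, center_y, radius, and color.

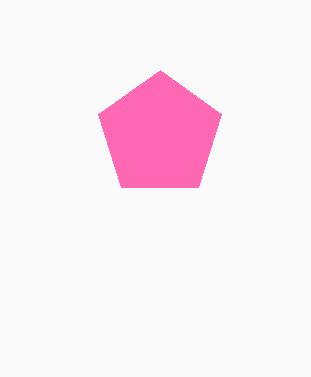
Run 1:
center_x = 160
center_y = 135
radius = 65
color = 'hotpink'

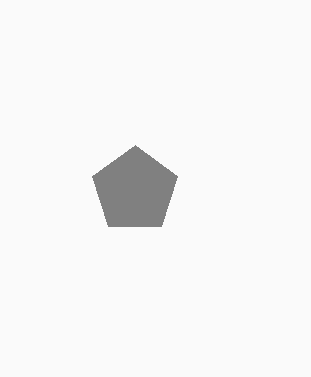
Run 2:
center_x = 135; center_y = 190; radius = 45; color = 'gray'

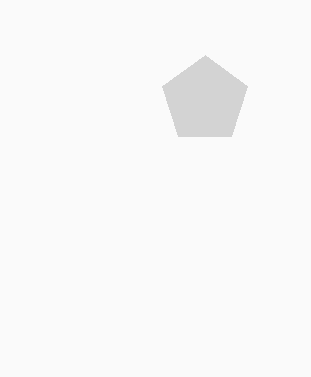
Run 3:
center_x = 205, center_y = 100, radius = 45, color = 'lightgray'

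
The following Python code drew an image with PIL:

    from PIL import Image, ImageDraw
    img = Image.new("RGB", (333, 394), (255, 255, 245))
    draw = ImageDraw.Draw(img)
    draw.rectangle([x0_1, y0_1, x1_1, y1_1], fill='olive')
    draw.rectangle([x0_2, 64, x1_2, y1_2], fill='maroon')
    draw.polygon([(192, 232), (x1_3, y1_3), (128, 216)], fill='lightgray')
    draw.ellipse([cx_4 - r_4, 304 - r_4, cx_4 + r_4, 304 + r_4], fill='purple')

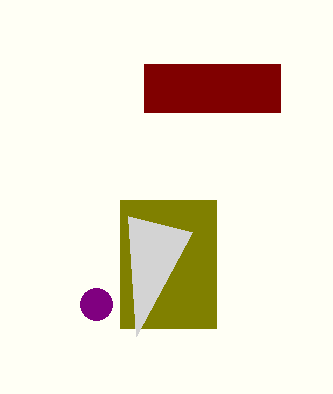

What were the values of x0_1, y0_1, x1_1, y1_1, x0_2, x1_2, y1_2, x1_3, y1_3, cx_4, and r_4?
x0_1 = 120, y0_1 = 200, x1_1 = 216, y1_1 = 328, x0_2 = 144, x1_2 = 280, y1_2 = 112, x1_3 = 136, y1_3 = 336, cx_4 = 96, r_4 = 16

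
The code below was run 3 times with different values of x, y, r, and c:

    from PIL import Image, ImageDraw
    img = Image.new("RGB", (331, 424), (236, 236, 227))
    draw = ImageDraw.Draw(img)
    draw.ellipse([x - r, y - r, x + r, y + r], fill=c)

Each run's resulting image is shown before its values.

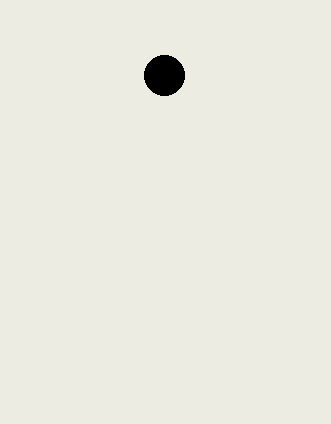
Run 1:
x = 164, y = 75, r = 20, c = 'black'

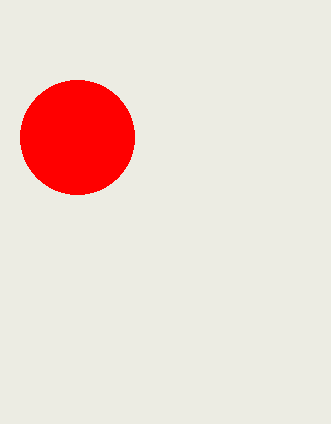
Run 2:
x = 77; y = 137; r = 57; c = 'red'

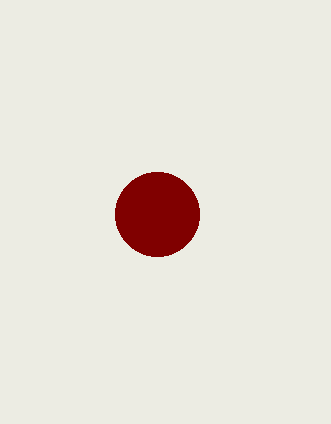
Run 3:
x = 157, y = 214, r = 42, c = 'maroon'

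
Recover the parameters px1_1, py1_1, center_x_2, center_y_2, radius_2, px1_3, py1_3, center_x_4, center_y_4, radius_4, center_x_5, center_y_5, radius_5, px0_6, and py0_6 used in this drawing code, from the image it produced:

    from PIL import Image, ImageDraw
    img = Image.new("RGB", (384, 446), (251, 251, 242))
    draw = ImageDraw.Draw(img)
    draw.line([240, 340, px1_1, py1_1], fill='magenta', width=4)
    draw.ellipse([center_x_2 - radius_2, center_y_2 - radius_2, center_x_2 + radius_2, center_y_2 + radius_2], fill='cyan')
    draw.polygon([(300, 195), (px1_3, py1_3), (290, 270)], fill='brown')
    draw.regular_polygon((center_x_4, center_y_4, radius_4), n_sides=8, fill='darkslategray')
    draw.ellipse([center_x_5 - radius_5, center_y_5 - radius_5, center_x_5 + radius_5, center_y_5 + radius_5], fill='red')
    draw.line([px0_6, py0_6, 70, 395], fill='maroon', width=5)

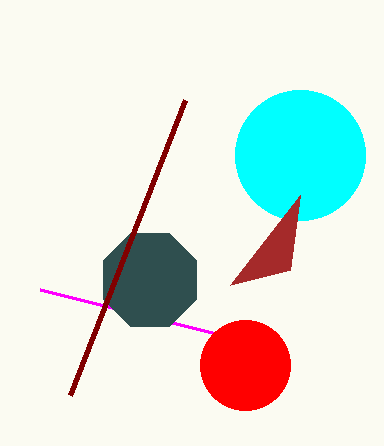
px1_1 = 40, py1_1 = 290, center_x_2 = 300, center_y_2 = 155, radius_2 = 65, px1_3 = 230, py1_3 = 285, center_x_4 = 150, center_y_4 = 280, radius_4 = 50, center_x_5 = 245, center_y_5 = 365, radius_5 = 45, px0_6 = 185, py0_6 = 100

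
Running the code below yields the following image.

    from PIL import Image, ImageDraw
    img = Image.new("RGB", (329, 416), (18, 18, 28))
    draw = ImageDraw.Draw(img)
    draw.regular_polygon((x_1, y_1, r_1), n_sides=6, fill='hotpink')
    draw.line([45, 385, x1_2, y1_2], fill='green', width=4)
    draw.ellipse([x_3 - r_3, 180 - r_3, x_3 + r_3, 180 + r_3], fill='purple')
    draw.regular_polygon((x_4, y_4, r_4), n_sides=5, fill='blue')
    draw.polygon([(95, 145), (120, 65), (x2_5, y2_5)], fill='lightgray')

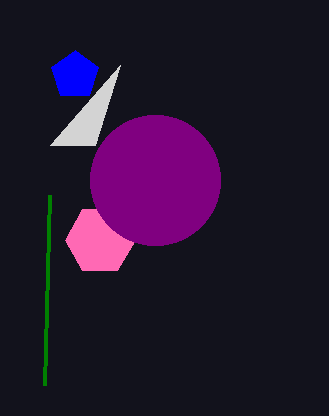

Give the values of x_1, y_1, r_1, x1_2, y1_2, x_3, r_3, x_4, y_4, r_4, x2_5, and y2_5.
x_1 = 100; y_1 = 240; r_1 = 35; x1_2 = 50; y1_2 = 195; x_3 = 155; r_3 = 65; x_4 = 75; y_4 = 75; r_4 = 25; x2_5 = 50; y2_5 = 145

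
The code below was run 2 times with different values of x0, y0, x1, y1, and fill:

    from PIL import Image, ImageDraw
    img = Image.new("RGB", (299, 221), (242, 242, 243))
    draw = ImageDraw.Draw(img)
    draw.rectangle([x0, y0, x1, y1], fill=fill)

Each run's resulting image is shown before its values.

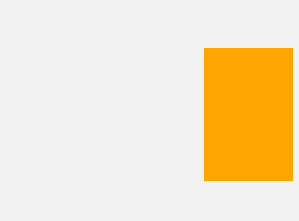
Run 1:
x0 = 204, y0 = 48, x1 = 292, y1 = 180, fill = 'orange'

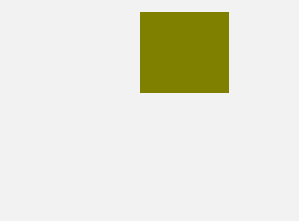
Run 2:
x0 = 140
y0 = 12
x1 = 228
y1 = 92
fill = 'olive'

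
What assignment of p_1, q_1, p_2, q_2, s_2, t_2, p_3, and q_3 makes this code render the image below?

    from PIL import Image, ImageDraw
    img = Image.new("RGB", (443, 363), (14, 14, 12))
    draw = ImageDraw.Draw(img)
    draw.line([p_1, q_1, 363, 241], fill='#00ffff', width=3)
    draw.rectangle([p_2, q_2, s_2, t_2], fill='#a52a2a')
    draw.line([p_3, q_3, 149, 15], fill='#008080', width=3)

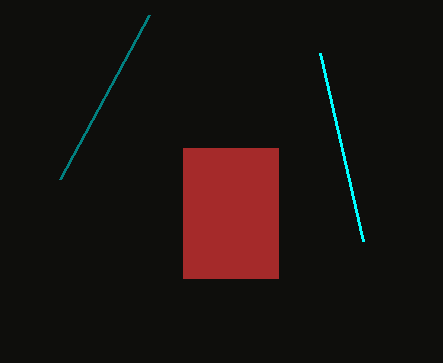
p_1 = 320
q_1 = 53
p_2 = 183
q_2 = 148
s_2 = 278
t_2 = 278
p_3 = 60
q_3 = 179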